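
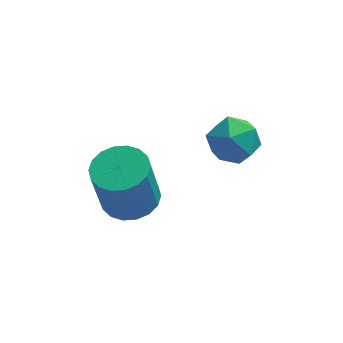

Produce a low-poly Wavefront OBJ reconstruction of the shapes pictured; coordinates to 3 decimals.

v 1.418 2.62 -2.349
v 2.013 2.468 -2.969
v 1.827 1.452 -1.671
v 2.422 1.3 -2.291
v 2.521 1.976 -1.747
v 2.268 2.698 -2.167
v 1.572 1.222 -2.473
v 1.319 1.944 -2.893
v 2.108 1.604 -3.046
v 2.695 2.07 -2.597
v 1.145 1.85 -2.043
v 1.732 2.316 -1.594
v -0.83 0.412 -3.58
v -0.267 -0.224 -3.593
v -0.526 -0.488 -1.893
v -1.09 0.148 -1.88
v -0.052 0.077 -3.513
v -0.312 -0.187 -1.813
v 0.009 0.444 -3.447
v -0.251 0.18 -1.747
v -0.097 0.805 -3.407
v -0.356 0.541 -1.707
v -0.348 1.089 -3.401
v -0.607 0.824 -1.701
v -0.694 1.238 -3.431
v -0.954 0.974 -1.731
v -1.067 1.223 -3.49
v -1.327 0.959 -1.79
v -1.394 1.048 -3.567
v -1.653 0.784 -1.867
v -1.608 0.747 -3.647
v -1.868 0.483 -1.947
v -1.669 0.38 -3.713
v -1.929 0.116 -2.013
v -1.564 0.019 -3.753
v -1.823 -0.245 -2.053
v -1.313 -0.264 -3.759
v -1.572 -0.529 -2.059
v -0.966 -0.414 -3.729
v -1.226 -0.678 -2.029
v -0.593 -0.399 -3.67
v -0.853 -0.663 -1.97
f 1 12 6
f 1 6 2
f 1 2 8
f 1 8 11
f 1 11 12
f 2 6 10
f 6 12 5
f 12 11 3
f 11 8 7
f 8 2 9
f 4 10 5
f 4 5 3
f 4 3 7
f 4 7 9
f 4 9 10
f 5 10 6
f 3 5 12
f 7 3 11
f 9 7 8
f 10 9 2
f 14 13 17
f 14 17 15
f 15 17 18
f 15 18 16
f 17 13 19
f 17 19 18
f 18 19 20
f 18 20 16
f 19 13 21
f 19 21 20
f 20 21 22
f 20 22 16
f 21 13 23
f 21 23 22
f 22 23 24
f 22 24 16
f 23 13 25
f 23 25 24
f 24 25 26
f 24 26 16
f 25 13 27
f 25 27 26
f 26 27 28
f 26 28 16
f 27 13 29
f 27 29 28
f 28 29 30
f 28 30 16
f 29 13 31
f 29 31 30
f 30 31 32
f 30 32 16
f 31 13 33
f 31 33 32
f 32 33 34
f 32 34 16
f 33 13 35
f 33 35 34
f 34 35 36
f 34 36 16
f 35 13 37
f 35 37 36
f 36 37 38
f 36 38 16
f 37 13 39
f 37 39 38
f 38 39 40
f 38 40 16
f 39 13 41
f 39 41 40
f 40 41 42
f 40 42 16
f 41 13 14
f 41 14 42
f 42 14 15
f 42 15 16



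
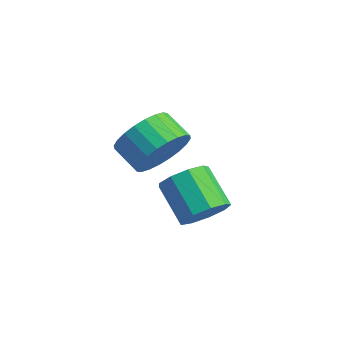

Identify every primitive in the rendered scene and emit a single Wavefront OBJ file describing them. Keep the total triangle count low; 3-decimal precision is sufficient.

v 1.276 3.189 0.716
v 1.717 2.978 1.518
v 0.825 2.9 1.987
v 0.384 3.111 1.184
v 1.697 3.344 1.542
v 0.806 3.266 2.01
v 1.613 3.686 1.439
v 0.722 3.608 1.908
v 1.478 3.952 1.226
v 0.586 3.874 1.695
v 1.312 4.102 0.936
v 0.42 4.024 1.405
v 1.14 4.113 0.612
v 0.249 4.035 1.08
v 0.989 3.984 0.303
v 0.098 3.906 0.772
v 0.882 3.733 0.058
v -0.009 3.655 0.527
v 0.835 3.4 -0.087
v -0.057 3.322 0.382
v 0.854 3.034 -0.11
v -0.037 2.956 0.358
v 0.938 2.692 -0.008
v 0.047 2.614 0.461
v 1.074 2.426 0.205
v 0.182 2.348 0.674
v 1.24 2.276 0.495
v 0.348 2.198 0.964
v 1.411 2.265 0.82
v 0.52 2.187 1.288
v 1.562 2.394 1.128
v 0.671 2.316 1.597
v 1.669 2.645 1.373
v 0.778 2.567 1.842
v 3.996 2.4 0.213
v 4.412 2.229 0.801
v 3.319 2.37 1.615
v 2.904 2.54 1.027
v 4.419 2.729 0.723
v 3.326 2.87 1.537
v 4.228 3.075 0.407
v 3.135 3.216 1.221
v 3.929 3.105 -0
v 2.836 3.246 0.814
v 3.661 2.805 -0.308
v 2.568 2.945 0.507
v 3.55 2.315 -0.371
v 2.457 2.456 0.443
v 3.648 1.865 -0.162
v 2.556 2.005 0.652
v 3.909 1.665 0.223
v 2.817 1.806 1.037
v 4.211 1.809 0.603
v 3.118 1.95 1.417
f 2 1 5
f 2 5 3
f 3 5 6
f 3 6 4
f 5 1 7
f 5 7 6
f 6 7 8
f 6 8 4
f 7 1 9
f 7 9 8
f 8 9 10
f 8 10 4
f 9 1 11
f 9 11 10
f 10 11 12
f 10 12 4
f 11 1 13
f 11 13 12
f 12 13 14
f 12 14 4
f 13 1 15
f 13 15 14
f 14 15 16
f 14 16 4
f 15 1 17
f 15 17 16
f 16 17 18
f 16 18 4
f 17 1 19
f 17 19 18
f 18 19 20
f 18 20 4
f 19 1 21
f 19 21 20
f 20 21 22
f 20 22 4
f 21 1 23
f 21 23 22
f 22 23 24
f 22 24 4
f 23 1 25
f 23 25 24
f 24 25 26
f 24 26 4
f 25 1 27
f 25 27 26
f 26 27 28
f 26 28 4
f 27 1 29
f 27 29 28
f 28 29 30
f 28 30 4
f 29 1 31
f 29 31 30
f 30 31 32
f 30 32 4
f 31 1 33
f 31 33 32
f 32 33 34
f 32 34 4
f 33 1 2
f 33 2 34
f 34 2 3
f 34 3 4
f 36 35 39
f 36 39 37
f 37 39 40
f 37 40 38
f 39 35 41
f 39 41 40
f 40 41 42
f 40 42 38
f 41 35 43
f 41 43 42
f 42 43 44
f 42 44 38
f 43 35 45
f 43 45 44
f 44 45 46
f 44 46 38
f 45 35 47
f 45 47 46
f 46 47 48
f 46 48 38
f 47 35 49
f 47 49 48
f 48 49 50
f 48 50 38
f 49 35 51
f 49 51 50
f 50 51 52
f 50 52 38
f 51 35 53
f 51 53 52
f 52 53 54
f 52 54 38
f 53 35 36
f 53 36 54
f 54 36 37
f 54 37 38



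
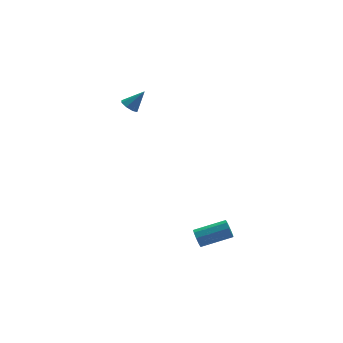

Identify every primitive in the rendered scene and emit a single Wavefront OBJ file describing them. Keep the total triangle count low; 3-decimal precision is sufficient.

v 1.59 3.426 1.768
v 1.985 3.453 1.416
v 2.39 3.494 2.672
v 1.841 3.819 1.516
v 1.549 3.954 1.763
v 1.282 3.78 2.013
v 1.194 3.398 2.119
v 1.339 3.033 2.019
v 1.63 2.897 1.772
v 1.898 3.071 1.522
v 3.149 -3.521 -3.226
v 3.313 -3.304 -3.669
v 4.876 -3.442 -3.157
v 4.711 -3.659 -2.714
v 3.255 -3.052 -3.425
v 4.818 -3.191 -2.913
v 3.148 -3.02 -3.087
v 4.71 -3.158 -2.575
v 3.04 -3.222 -2.815
v 4.603 -3.36 -2.303
v 2.984 -3.564 -2.735
v 4.546 -3.702 -2.223
v 3.005 -3.886 -2.885
v 4.567 -4.024 -2.373
v 3.093 -4.037 -3.194
v 4.655 -4.175 -2.682
v 3.207 -3.947 -3.519
v 4.769 -4.085 -3.007
v 3.294 -3.657 -3.706
v 4.857 -3.796 -3.194
f 2 1 4
f 2 4 3
f 4 1 5
f 4 5 3
f 5 1 6
f 5 6 3
f 6 1 7
f 6 7 3
f 7 1 8
f 7 8 3
f 8 1 9
f 8 9 3
f 9 1 10
f 9 10 3
f 10 1 2
f 10 2 3
f 12 11 15
f 12 15 13
f 13 15 16
f 13 16 14
f 15 11 17
f 15 17 16
f 16 17 18
f 16 18 14
f 17 11 19
f 17 19 18
f 18 19 20
f 18 20 14
f 19 11 21
f 19 21 20
f 20 21 22
f 20 22 14
f 21 11 23
f 21 23 22
f 22 23 24
f 22 24 14
f 23 11 25
f 23 25 24
f 24 25 26
f 24 26 14
f 25 11 27
f 25 27 26
f 26 27 28
f 26 28 14
f 27 11 29
f 27 29 28
f 28 29 30
f 28 30 14
f 29 11 12
f 29 12 30
f 30 12 13
f 30 13 14



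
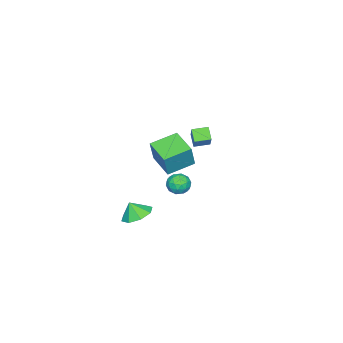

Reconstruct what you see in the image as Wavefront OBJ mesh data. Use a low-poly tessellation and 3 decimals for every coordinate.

v 0.467 0.363 -2.162
v 0.742 0.64 -1.501
v 1.318 -0.54 -2.139
v 1.593 -0.263 -1.478
v 0.9 -0.592 -1.498
v 0.373 -0.034 -1.512
v 1.687 0.134 -2.128
v 1.16 0.692 -2.142
v 1.496 0.498 -1.48
v 1.009 0.049 -1.09
v 1.051 0.051 -2.55
v 0.564 -0.398 -2.16
v 0.529 0.581 -1.834
v 1.531 -0.481 -1.806
v 1.123 -0.674 -1.818
v 1.285 -0.512 -1.429
v 0.313 0.185 -1.84
v 0.475 0.348 -1.452
v 0.568 -0.376 -1.449
v 1.585 -0.248 -2.188
v 1.747 -0.085 -1.8
v 0.775 0.612 -2.211
v 0.937 0.774 -1.822
v 1.492 0.476 -2.191
v 1.134 0.66 -1.433
v 1.635 0.129 -1.419
v 1.69 0.362 -1.801
v 1.38 0.691 -1.81
v 0.848 0.396 -1.204
v 1.349 -0.135 -1.19
v 0.941 -0.328 -1.202
v 0.632 0.001 -1.21
v 1.292 0.313 -1.191
v 0.711 0.235 -2.45
v 1.212 -0.296 -2.436
v 1.428 0.099 -2.43
v 1.119 0.428 -2.438
v 0.425 -0.029 -2.221
v 0.926 -0.56 -2.207
v 0.68 -0.591 -1.83
v 0.37 -0.262 -1.839
v 0.768 -0.213 -2.449
v 2.439 -1.855 -4.203
v 3.145 -2.452 -4.582
v 2.561 -2.285 -3.297
v 3.432 -1.797 -4.309
v 3.136 -1.176 -3.974
v 2.432 -0.952 -3.773
v 1.732 -1.257 -3.823
v 1.446 -1.913 -4.096
v 1.742 -2.534 -4.432
v 2.445 -2.758 -4.633
v -0.341 -0.615 0.236
v 0.178 -0.549 1.758
v 0.545 0.825 -0.13
v 1.065 0.891 1.392
v 1.035 -1.571 -0.192
v 1.555 -1.505 1.33
v 1.922 -0.131 -0.558
v 2.441 -0.065 0.964
v 2.487 1.824 2.711
v 2.065 1.404 3.318
v 1.925 2.545 2.819
v 1.504 2.125 3.426
v 3.616 2.515 3.974
v 3.195 2.095 4.581
v 3.055 3.236 4.082
v 2.633 2.816 4.689
f 1 38 17
f 38 12 41
f 17 41 6
f 38 41 17
f 1 17 13
f 17 6 18
f 13 18 2
f 17 18 13
f 1 13 22
f 13 2 23
f 22 23 8
f 13 23 22
f 1 22 34
f 22 8 37
f 34 37 11
f 22 37 34
f 1 34 38
f 34 11 42
f 38 42 12
f 34 42 38
f 2 18 29
f 18 6 32
f 29 32 10
f 18 32 29
f 6 41 19
f 41 12 40
f 19 40 5
f 41 40 19
f 12 42 39
f 42 11 35
f 39 35 3
f 42 35 39
f 11 37 36
f 37 8 24
f 36 24 7
f 37 24 36
f 8 23 28
f 23 2 25
f 28 25 9
f 23 25 28
f 4 30 16
f 30 10 31
f 16 31 5
f 30 31 16
f 4 16 14
f 16 5 15
f 14 15 3
f 16 15 14
f 4 14 21
f 14 3 20
f 21 20 7
f 14 20 21
f 4 21 26
f 21 7 27
f 26 27 9
f 21 27 26
f 4 26 30
f 26 9 33
f 30 33 10
f 26 33 30
f 5 31 19
f 31 10 32
f 19 32 6
f 31 32 19
f 3 15 39
f 15 5 40
f 39 40 12
f 15 40 39
f 7 20 36
f 20 3 35
f 36 35 11
f 20 35 36
f 9 27 28
f 27 7 24
f 28 24 8
f 27 24 28
f 10 33 29
f 33 9 25
f 29 25 2
f 33 25 29
f 44 43 46
f 44 46 45
f 46 43 47
f 46 47 45
f 47 43 48
f 47 48 45
f 48 43 49
f 48 49 45
f 49 43 50
f 49 50 45
f 50 43 51
f 50 51 45
f 51 43 52
f 51 52 45
f 52 43 44
f 52 44 45
f 54 56 53
f 57 54 53
f 53 56 55
f 55 57 53
f 54 60 56
f 58 54 57
f 58 60 54
f 56 60 55
f 59 57 55
f 55 60 59
f 59 58 57
f 60 58 59
f 62 64 61
f 65 62 61
f 61 64 63
f 63 65 61
f 62 68 64
f 66 62 65
f 66 68 62
f 64 68 63
f 67 65 63
f 63 68 67
f 67 66 65
f 68 66 67



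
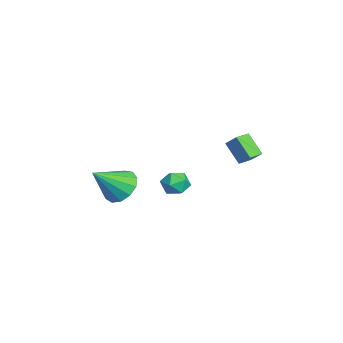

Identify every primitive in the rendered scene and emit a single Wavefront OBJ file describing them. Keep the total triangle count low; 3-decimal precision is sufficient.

v 0.814 -2.236 -1.558
v 1.538 -1.496 -1.186
v 1.526 -3.644 -0.142
v 1.022 -1.42 -0.852
v 0.44 -1.603 -0.741
v -0.023 -1.987 -0.89
v -0.22 -2.45 -1.251
v -0.089 -2.846 -1.71
v 0.329 -3.048 -2.121
v 0.901 -2.992 -2.353
v 1.445 -2.697 -2.333
v 1.789 -2.255 -2.067
v 1.824 -1.807 -1.639
v 1.281 1.234 -1.33
v 1.731 0.909 -0.712
v 0.809 0.011 -1.628
v 1.259 -0.314 -1.01
v 0.611 0.177 -0.839
v 0.903 0.932 -0.654
v 1.637 -0.012 -1.686
v 1.929 0.743 -1.501
v 1.951 0.139 -0.932
v 1.317 0.256 -0.408
v 1.223 0.664 -1.932
v 0.589 0.781 -1.408
v 1.569 2.885 1.712
v 2.094 3.372 2.395
v 1.022 3.535 1.669
v 1.547 4.021 2.353
v 2.353 3.479 0.687
v 2.878 3.965 1.371
v 1.806 4.128 0.645
v 2.331 4.615 1.328
f 2 1 4
f 2 4 3
f 4 1 5
f 4 5 3
f 5 1 6
f 5 6 3
f 6 1 7
f 6 7 3
f 7 1 8
f 7 8 3
f 8 1 9
f 8 9 3
f 9 1 10
f 9 10 3
f 10 1 11
f 10 11 3
f 11 1 12
f 11 12 3
f 12 1 13
f 12 13 3
f 13 1 2
f 13 2 3
f 14 25 19
f 14 19 15
f 14 15 21
f 14 21 24
f 14 24 25
f 15 19 23
f 19 25 18
f 25 24 16
f 24 21 20
f 21 15 22
f 17 23 18
f 17 18 16
f 17 16 20
f 17 20 22
f 17 22 23
f 18 23 19
f 16 18 25
f 20 16 24
f 22 20 21
f 23 22 15
f 27 29 26
f 30 27 26
f 26 29 28
f 28 30 26
f 27 33 29
f 31 27 30
f 31 33 27
f 29 33 28
f 32 30 28
f 28 33 32
f 32 31 30
f 33 31 32



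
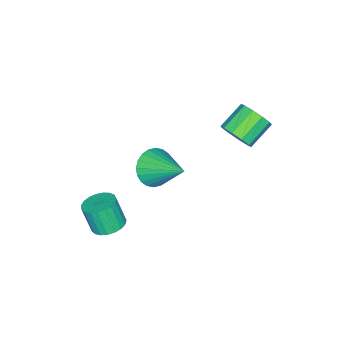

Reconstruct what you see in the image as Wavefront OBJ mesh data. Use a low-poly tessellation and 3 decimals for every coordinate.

v 2.092 -0.297 1.925
v 2.934 -0.139 1.409
v 2.448 1.497 3.055
v 2.673 0.051 1.189
v 2.324 0.188 1.082
v 1.94 0.252 1.103
v 1.578 0.232 1.248
v 1.295 0.131 1.497
v 1.133 -0.035 1.811
v 1.117 -0.24 2.143
v 1.25 -0.454 2.441
v 1.51 -0.645 2.66
v 1.859 -0.782 2.768
v 2.243 -0.845 2.747
v 2.605 -0.825 2.601
v 2.888 -0.725 2.352
v 3.05 -0.559 2.038
v 3.066 -0.353 1.707
v 3.587 -1.767 -1.992
v 4.235 -2.236 -2.173
v 4.24 -2.763 -0.79
v 3.593 -2.293 -0.608
v 4.383 -1.95 -2.064
v 4.389 -2.476 -0.681
v 4.395 -1.631 -1.943
v 4.4 -2.158 -0.56
v 4.266 -1.336 -1.83
v 4.272 -1.863 -0.447
v 4.021 -1.115 -1.745
v 4.026 -1.642 -0.362
v 3.7 -1.007 -1.703
v 3.705 -1.534 -0.32
v 3.36 -1.031 -1.71
v 3.365 -1.557 -0.327
v 3.059 -1.181 -1.767
v 3.064 -1.708 -0.384
v 2.85 -1.433 -1.862
v 2.855 -1.96 -0.479
v 2.768 -1.742 -1.979
v 2.773 -2.269 -0.596
v 2.828 -2.056 -2.099
v 2.833 -2.583 -0.716
v 3.019 -2.32 -2.2
v 3.024 -2.846 -0.817
v 3.308 -2.488 -2.265
v 3.314 -3.014 -0.882
v 3.646 -2.531 -2.283
v 3.651 -3.058 -0.9
v 3.974 -2.442 -2.25
v 3.979 -2.969 -0.867
v -1.337 1.702 2.406
v -1.014 1.278 3.081
v -2.26 1.554 3.85
v -2.583 1.978 3.174
v -0.874 1.789 3.125
v -2.12 2.065 3.894
v -0.91 2.266 2.894
v -2.156 2.543 3.663
v -1.11 2.528 2.477
v -2.356 2.804 3.246
v -1.396 2.474 2.032
v -2.642 2.751 2.801
v -1.66 2.126 1.73
v -2.906 2.402 2.499
v -1.8 1.615 1.686
v -3.046 1.891 2.455
v -1.764 1.137 1.917
v -3.01 1.414 2.686
v -1.564 0.876 2.334
v -2.81 1.152 3.103
v -1.278 0.929 2.779
v -2.524 1.206 3.548
f 2 1 4
f 2 4 3
f 4 1 5
f 4 5 3
f 5 1 6
f 5 6 3
f 6 1 7
f 6 7 3
f 7 1 8
f 7 8 3
f 8 1 9
f 8 9 3
f 9 1 10
f 9 10 3
f 10 1 11
f 10 11 3
f 11 1 12
f 11 12 3
f 12 1 13
f 12 13 3
f 13 1 14
f 13 14 3
f 14 1 15
f 14 15 3
f 15 1 16
f 15 16 3
f 16 1 17
f 16 17 3
f 17 1 18
f 17 18 3
f 18 1 2
f 18 2 3
f 20 19 23
f 20 23 21
f 21 23 24
f 21 24 22
f 23 19 25
f 23 25 24
f 24 25 26
f 24 26 22
f 25 19 27
f 25 27 26
f 26 27 28
f 26 28 22
f 27 19 29
f 27 29 28
f 28 29 30
f 28 30 22
f 29 19 31
f 29 31 30
f 30 31 32
f 30 32 22
f 31 19 33
f 31 33 32
f 32 33 34
f 32 34 22
f 33 19 35
f 33 35 34
f 34 35 36
f 34 36 22
f 35 19 37
f 35 37 36
f 36 37 38
f 36 38 22
f 37 19 39
f 37 39 38
f 38 39 40
f 38 40 22
f 39 19 41
f 39 41 40
f 40 41 42
f 40 42 22
f 41 19 43
f 41 43 42
f 42 43 44
f 42 44 22
f 43 19 45
f 43 45 44
f 44 45 46
f 44 46 22
f 45 19 47
f 45 47 46
f 46 47 48
f 46 48 22
f 47 19 49
f 47 49 48
f 48 49 50
f 48 50 22
f 49 19 20
f 49 20 50
f 50 20 21
f 50 21 22
f 52 51 55
f 52 55 53
f 53 55 56
f 53 56 54
f 55 51 57
f 55 57 56
f 56 57 58
f 56 58 54
f 57 51 59
f 57 59 58
f 58 59 60
f 58 60 54
f 59 51 61
f 59 61 60
f 60 61 62
f 60 62 54
f 61 51 63
f 61 63 62
f 62 63 64
f 62 64 54
f 63 51 65
f 63 65 64
f 64 65 66
f 64 66 54
f 65 51 67
f 65 67 66
f 66 67 68
f 66 68 54
f 67 51 69
f 67 69 68
f 68 69 70
f 68 70 54
f 69 51 71
f 69 71 70
f 70 71 72
f 70 72 54
f 71 51 52
f 71 52 72
f 72 52 53
f 72 53 54



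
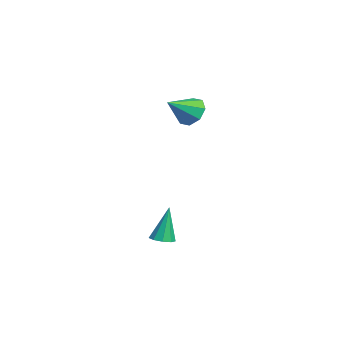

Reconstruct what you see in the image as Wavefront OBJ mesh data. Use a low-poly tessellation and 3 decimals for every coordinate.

v 3.983 0.176 -2.587
v 4.615 0.08 -2.467
v 3.677 0.584 -0.653
v 4.542 0.507 -2.568
v 4.208 0.779 -2.679
v 3.769 0.768 -2.746
v 3.43 0.481 -2.739
v 3.35 0.05 -2.661
v 3.566 -0.321 -2.548
v 3.978 -0.46 -2.453
v 4.392 -0.302 -2.421
v -2.671 2.927 3.291
v -2 3.507 3.684
v -2.049 1.573 4.229
v -2.629 3.492 4.079
v -3.282 3.145 4.012
v -3.577 2.671 3.523
v -3.342 2.347 2.898
v -2.713 2.362 2.504
v -2.06 2.708 2.57
v -1.764 3.183 3.059
f 2 1 4
f 2 4 3
f 4 1 5
f 4 5 3
f 5 1 6
f 5 6 3
f 6 1 7
f 6 7 3
f 7 1 8
f 7 8 3
f 8 1 9
f 8 9 3
f 9 1 10
f 9 10 3
f 10 1 11
f 10 11 3
f 11 1 2
f 11 2 3
f 13 12 15
f 13 15 14
f 15 12 16
f 15 16 14
f 16 12 17
f 16 17 14
f 17 12 18
f 17 18 14
f 18 12 19
f 18 19 14
f 19 12 20
f 19 20 14
f 20 12 21
f 20 21 14
f 21 12 13
f 21 13 14



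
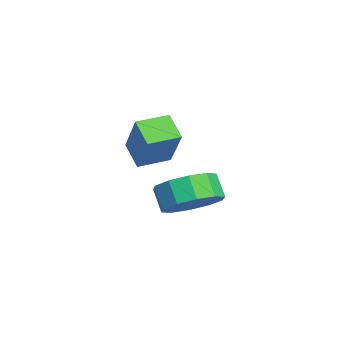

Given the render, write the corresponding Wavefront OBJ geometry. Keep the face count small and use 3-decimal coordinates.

v -0.327 -2.669 -0.558
v 0.232 -1.974 0.069
v -0.333 -2.236 0.864
v -0.893 -2.931 0.238
v -0.292 -1.642 -0.194
v -0.857 -1.904 0.601
v -0.829 -1.702 -0.596
v -1.394 -1.964 0.199
v -1.175 -2.132 -0.983
v -1.74 -2.393 -0.188
v -1.197 -2.767 -1.208
v -1.762 -3.028 -0.412
v -0.887 -3.364 -1.184
v -1.452 -3.626 -0.389
v -0.363 -3.696 -0.921
v -0.928 -3.958 -0.126
v 0.174 -3.636 -0.519
v -0.391 -3.898 0.276
v 0.52 -3.207 -0.132
v -0.045 -3.468 0.663
v 0.542 -2.572 0.092
v -0.023 -2.833 0.888
v 1.332 -4.461 1.888
v 0.61 -4.83 2.538
v 0.898 -3.413 1.999
v 0.175 -3.782 2.65
v 2.485 -4.138 3.35
v 1.762 -4.507 4.001
v 2.05 -3.09 3.462
v 1.328 -3.459 4.112
f 2 1 5
f 2 5 3
f 3 5 6
f 3 6 4
f 5 1 7
f 5 7 6
f 6 7 8
f 6 8 4
f 7 1 9
f 7 9 8
f 8 9 10
f 8 10 4
f 9 1 11
f 9 11 10
f 10 11 12
f 10 12 4
f 11 1 13
f 11 13 12
f 12 13 14
f 12 14 4
f 13 1 15
f 13 15 14
f 14 15 16
f 14 16 4
f 15 1 17
f 15 17 16
f 16 17 18
f 16 18 4
f 17 1 19
f 17 19 18
f 18 19 20
f 18 20 4
f 19 1 21
f 19 21 20
f 20 21 22
f 20 22 4
f 21 1 2
f 21 2 22
f 22 2 3
f 22 3 4
f 24 26 23
f 27 24 23
f 23 26 25
f 25 27 23
f 24 30 26
f 28 24 27
f 28 30 24
f 26 30 25
f 29 27 25
f 25 30 29
f 29 28 27
f 30 28 29



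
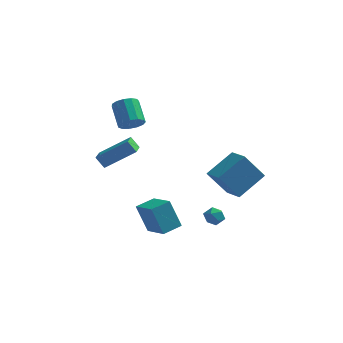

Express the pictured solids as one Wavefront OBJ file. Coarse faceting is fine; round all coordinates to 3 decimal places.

v 3.605 0.731 -1.06
v 2.505 0.221 0.618
v 2.648 1.806 -1.36
v 1.548 1.296 0.318
v 4.792 2.124 0.142
v 3.692 1.614 1.82
v 3.835 3.199 -0.158
v 2.735 2.689 1.52
v -3.685 -1.653 1.613
v -4.215 -1.569 2.324
v -3.88 -0.27 1.305
v -4.41 -0.187 2.015
v -1.95 -1.133 2.845
v -2.48 -1.05 3.555
v -2.145 0.249 2.536
v -2.675 0.333 3.247
v 0.393 -4.154 -1.842
v -0.316 -4.05 -0.05
v -0.815 -2.997 -2.388
v -1.524 -2.892 -0.595
v 1.184 -3.208 -1.585
v 0.475 -3.103 0.208
v -0.024 -2.05 -2.13
v -0.733 -1.946 -0.338
v 2.214 -0.789 -1.62
v 2.877 -0.762 -1.458
v 2.323 -1.858 -1.882
v 2.986 -1.831 -1.72
v 2.512 -1.78 -1.23
v 2.445 -1.12 -1.068
v 2.755 -1.5 -2.272
v 2.688 -0.84 -2.11
v 3.212 -1.201 -1.861
v 3.062 -1.374 -1.217
v 2.138 -1.246 -2.123
v 1.988 -1.419 -1.479
v -3.288 2.771 3.096
v -2.82 2.446 3.7
v -3.524 3.564 4.847
v -3.992 3.889 4.244
v -2.571 2.795 3.513
v -3.274 3.913 4.661
v -2.549 3.136 3.194
v -3.253 4.254 4.341
v -2.762 3.361 2.843
v -3.466 4.479 3.991
v -3.142 3.399 2.574
v -3.846 4.517 3.721
v -3.569 3.238 2.47
v -4.272 4.356 3.617
v -3.906 2.928 2.565
v -4.609 4.046 3.712
v -4.047 2.568 2.828
v -4.751 3.687 3.976
v -3.948 2.273 3.177
v -4.651 3.391 4.325
v -3.639 2.136 3.5
v -4.342 3.254 4.648
v -3.218 2.2 3.695
v -3.922 3.318 4.843
f 2 4 1
f 5 2 1
f 1 4 3
f 3 5 1
f 2 8 4
f 6 2 5
f 6 8 2
f 4 8 3
f 7 5 3
f 3 8 7
f 7 6 5
f 8 6 7
f 10 12 9
f 13 10 9
f 9 12 11
f 11 13 9
f 10 16 12
f 14 10 13
f 14 16 10
f 12 16 11
f 15 13 11
f 11 16 15
f 15 14 13
f 16 14 15
f 18 20 17
f 21 18 17
f 17 20 19
f 19 21 17
f 18 24 20
f 22 18 21
f 22 24 18
f 20 24 19
f 23 21 19
f 19 24 23
f 23 22 21
f 24 22 23
f 25 36 30
f 25 30 26
f 25 26 32
f 25 32 35
f 25 35 36
f 26 30 34
f 30 36 29
f 36 35 27
f 35 32 31
f 32 26 33
f 28 34 29
f 28 29 27
f 28 27 31
f 28 31 33
f 28 33 34
f 29 34 30
f 27 29 36
f 31 27 35
f 33 31 32
f 34 33 26
f 38 37 41
f 38 41 39
f 39 41 42
f 39 42 40
f 41 37 43
f 41 43 42
f 42 43 44
f 42 44 40
f 43 37 45
f 43 45 44
f 44 45 46
f 44 46 40
f 45 37 47
f 45 47 46
f 46 47 48
f 46 48 40
f 47 37 49
f 47 49 48
f 48 49 50
f 48 50 40
f 49 37 51
f 49 51 50
f 50 51 52
f 50 52 40
f 51 37 53
f 51 53 52
f 52 53 54
f 52 54 40
f 53 37 55
f 53 55 54
f 54 55 56
f 54 56 40
f 55 37 57
f 55 57 56
f 56 57 58
f 56 58 40
f 57 37 59
f 57 59 58
f 58 59 60
f 58 60 40
f 59 37 38
f 59 38 60
f 60 38 39
f 60 39 40



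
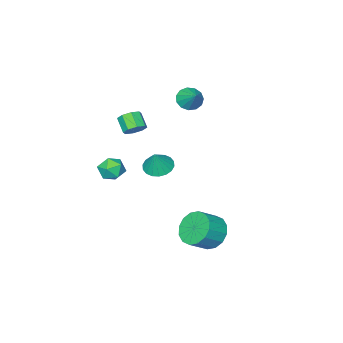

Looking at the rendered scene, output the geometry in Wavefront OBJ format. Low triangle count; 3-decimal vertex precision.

v -1.06 -2.442 1.393
v -0.752 -2.897 0.993
v -0.991 -3.652 1.666
v -1.3 -3.198 2.067
v -0.428 -2.687 1.343
v -0.667 -3.443 2.016
v -0.475 -2.334 1.722
v -0.714 -3.09 2.396
v -0.865 -2.045 1.909
v -1.104 -2.8 2.582
v -1.369 -1.988 1.794
v -1.608 -2.743 2.467
v -1.693 -2.197 1.444
v -1.932 -2.953 2.117
v -1.646 -2.55 1.064
v -1.885 -3.306 1.738
v -1.256 -2.84 0.878
v -1.495 -3.595 1.551
v -0.506 0.04 0.036
v -0.017 0.652 -0.295
v -0.014 0.28 1.204
v -0.333 0.838 -0.201
v -0.683 0.866 -0.059
v -0.997 0.731 0.101
v -1.215 0.458 0.248
v -1.292 0.103 0.354
v -1.213 -0.264 0.396
v -0.994 -0.572 0.367
v -0.679 -0.758 0.272
v -0.329 -0.786 0.131
v -0.014 -0.65 -0.029
v 0.203 -0.378 -0.177
v 0.28 -0.023 -0.282
v 0.201 0.345 -0.324
v -3.817 -1.176 3.265
v -3.425 -0.846 2.69
v -3.403 -0.224 4.095
v -3.821 -0.669 2.685
v -4.216 -0.654 2.864
v -4.484 -0.804 3.17
v -4.541 -1.073 3.506
v -4.367 -1.374 3.766
v -4.019 -1.613 3.866
v -3.606 -1.713 3.775
v -3.261 -1.643 3.522
v -3.092 -1.424 3.188
v -3.153 -1.127 2.877
v -1.219 3.383 -3.813
v -0.584 3.74 -4.624
v 0.514 3.574 -3.838
v -0.121 3.217 -3.027
v -0.722 4.203 -4.332
v 0.375 4.036 -3.546
v -0.994 4.446 -3.902
v 0.104 4.28 -3.116
v -1.326 4.405 -3.447
v -0.228 4.238 -2.661
v -1.629 4.089 -3.091
v -0.531 3.923 -2.305
v -1.822 3.585 -2.928
v -0.725 3.418 -2.142
v -1.854 3.026 -3.002
v -0.756 2.86 -2.216
v -1.715 2.564 -3.294
v -0.618 2.397 -2.508
v -1.444 2.32 -3.724
v -0.346 2.154 -2.938
v -1.112 2.362 -4.179
v -0.014 2.195 -3.393
v -0.809 2.677 -4.535
v 0.289 2.511 -3.749
v -0.615 3.182 -4.698
v 0.482 3.015 -3.912
v 1.22 -1.191 -0.715
v 1.697 -1.839 -0.923
v 0.363 -2.021 -0.097
v 0.84 -2.669 -0.305
v 1.11 -2.116 0.254
v 1.64 -1.603 -0.128
v 0.42 -2.257 -0.892
v 0.95 -1.744 -1.274
v 1.203 -2.497 -1.032
v 1.629 -2.411 -0.324
v 0.431 -1.449 -0.696
v 0.857 -1.363 0.012
f 2 1 5
f 2 5 3
f 3 5 6
f 3 6 4
f 5 1 7
f 5 7 6
f 6 7 8
f 6 8 4
f 7 1 9
f 7 9 8
f 8 9 10
f 8 10 4
f 9 1 11
f 9 11 10
f 10 11 12
f 10 12 4
f 11 1 13
f 11 13 12
f 12 13 14
f 12 14 4
f 13 1 15
f 13 15 14
f 14 15 16
f 14 16 4
f 15 1 17
f 15 17 16
f 16 17 18
f 16 18 4
f 17 1 2
f 17 2 18
f 18 2 3
f 18 3 4
f 20 19 22
f 20 22 21
f 22 19 23
f 22 23 21
f 23 19 24
f 23 24 21
f 24 19 25
f 24 25 21
f 25 19 26
f 25 26 21
f 26 19 27
f 26 27 21
f 27 19 28
f 27 28 21
f 28 19 29
f 28 29 21
f 29 19 30
f 29 30 21
f 30 19 31
f 30 31 21
f 31 19 32
f 31 32 21
f 32 19 33
f 32 33 21
f 33 19 34
f 33 34 21
f 34 19 20
f 34 20 21
f 36 35 38
f 36 38 37
f 38 35 39
f 38 39 37
f 39 35 40
f 39 40 37
f 40 35 41
f 40 41 37
f 41 35 42
f 41 42 37
f 42 35 43
f 42 43 37
f 43 35 44
f 43 44 37
f 44 35 45
f 44 45 37
f 45 35 46
f 45 46 37
f 46 35 47
f 46 47 37
f 47 35 36
f 47 36 37
f 49 48 52
f 49 52 50
f 50 52 53
f 50 53 51
f 52 48 54
f 52 54 53
f 53 54 55
f 53 55 51
f 54 48 56
f 54 56 55
f 55 56 57
f 55 57 51
f 56 48 58
f 56 58 57
f 57 58 59
f 57 59 51
f 58 48 60
f 58 60 59
f 59 60 61
f 59 61 51
f 60 48 62
f 60 62 61
f 61 62 63
f 61 63 51
f 62 48 64
f 62 64 63
f 63 64 65
f 63 65 51
f 64 48 66
f 64 66 65
f 65 66 67
f 65 67 51
f 66 48 68
f 66 68 67
f 67 68 69
f 67 69 51
f 68 48 70
f 68 70 69
f 69 70 71
f 69 71 51
f 70 48 72
f 70 72 71
f 71 72 73
f 71 73 51
f 72 48 49
f 72 49 73
f 73 49 50
f 73 50 51
f 74 85 79
f 74 79 75
f 74 75 81
f 74 81 84
f 74 84 85
f 75 79 83
f 79 85 78
f 85 84 76
f 84 81 80
f 81 75 82
f 77 83 78
f 77 78 76
f 77 76 80
f 77 80 82
f 77 82 83
f 78 83 79
f 76 78 85
f 80 76 84
f 82 80 81
f 83 82 75



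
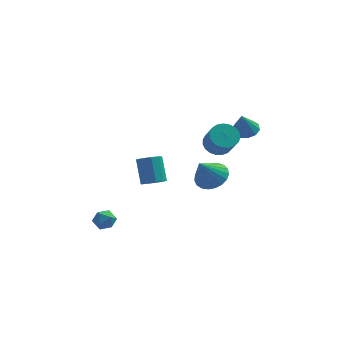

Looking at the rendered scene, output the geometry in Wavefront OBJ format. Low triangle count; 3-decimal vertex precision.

v -3.353 0.394 -3.12
v -2.923 0.175 -3.649
v -4.257 -0.095 -3.651
v -3.827 -0.314 -4.18
v -3.77 -0.604 -3.529
v -3.212 -0.302 -3.2
v -3.968 0.382 -4.1
v -3.41 0.684 -3.771
v -3.304 0.167 -4.254
v -3.182 -0.442 -3.901
v -3.998 0.522 -3.399
v -3.876 -0.087 -3.046
v 2.473 0.085 2.484
v 3.021 0.645 2.758
v 3.375 -0.265 3.91
v 2.827 -0.825 3.636
v 2.733 0.74 2.922
v 3.087 -0.169 4.074
v 2.4 0.723 3.01
v 2.754 -0.187 4.162
v 2.079 0.595 3.008
v 2.433 -0.315 4.16
v 1.827 0.378 2.915
v 2.181 -0.531 4.066
v 1.686 0.111 2.747
v 2.04 -0.798 3.899
v 1.681 -0.16 2.534
v 2.036 -1.07 3.686
v 1.814 -0.389 2.312
v 2.168 -1.299 3.464
v 2.06 -0.536 2.12
v 2.414 -1.446 3.272
v 2.377 -0.576 1.991
v 2.732 -1.486 3.143
v 2.711 -0.502 1.947
v 3.066 -1.411 3.099
v 3.004 -0.326 1.996
v 3.359 -1.235 3.148
v 3.205 -0.079 2.13
v 3.56 -0.989 3.281
v 3.28 0.197 2.324
v 3.634 -0.713 3.476
v 3.214 0.452 2.546
v 3.569 -0.457 3.698
v 2.158 -0.52 0.295
v 3.068 -0.75 0.61
v 1.502 -1.18 1.705
v 3.017 -0.372 0.764
v 2.818 -0.019 0.836
v 2.505 0.248 0.815
v 2.132 0.381 0.704
v 1.763 0.359 0.523
v 1.463 0.185 0.301
v 1.282 -0.111 0.079
v 1.254 -0.478 -0.106
v 1.381 -0.852 -0.222
v 1.643 -1.168 -0.248
v 1.994 -1.372 -0.181
v 2.373 -1.429 -0.031
v 2.715 -1.329 0.175
v 2.961 -1.089 0.402
v -0.969 1.138 -1.357
v -0.399 0.834 -1.017
v -0.68 1.799 0.317
v -1.251 2.102 -0.023
v -0.25 1.235 -1.276
v -0.532 2.199 0.059
v -0.438 1.59 -1.572
v -0.72 2.555 -0.238
v -0.875 1.734 -1.768
v -1.156 2.698 -0.434
v -1.355 1.599 -1.771
v -1.637 2.563 -0.437
v -1.655 1.248 -1.581
v -1.937 2.212 -0.247
v -1.634 0.845 -1.286
v -1.916 1.81 0.048
v -1.302 0.58 -1.024
v -1.584 1.544 0.31
v -0.814 0.576 -0.918
v -1.096 1.54 0.416
v 3.996 2.882 1.862
v 4.54 2.319 1.752
v 3.764 2.398 3.198
v 4.764 2.713 1.934
v 4.696 3.171 2.088
v 4.36 3.519 2.156
v 3.885 3.623 2.111
v 3.453 3.445 1.971
v 3.228 3.051 1.79
v 3.296 2.593 1.636
v 3.632 2.245 1.568
v 4.107 2.141 1.613
f 1 12 6
f 1 6 2
f 1 2 8
f 1 8 11
f 1 11 12
f 2 6 10
f 6 12 5
f 12 11 3
f 11 8 7
f 8 2 9
f 4 10 5
f 4 5 3
f 4 3 7
f 4 7 9
f 4 9 10
f 5 10 6
f 3 5 12
f 7 3 11
f 9 7 8
f 10 9 2
f 14 13 17
f 14 17 15
f 15 17 18
f 15 18 16
f 17 13 19
f 17 19 18
f 18 19 20
f 18 20 16
f 19 13 21
f 19 21 20
f 20 21 22
f 20 22 16
f 21 13 23
f 21 23 22
f 22 23 24
f 22 24 16
f 23 13 25
f 23 25 24
f 24 25 26
f 24 26 16
f 25 13 27
f 25 27 26
f 26 27 28
f 26 28 16
f 27 13 29
f 27 29 28
f 28 29 30
f 28 30 16
f 29 13 31
f 29 31 30
f 30 31 32
f 30 32 16
f 31 13 33
f 31 33 32
f 32 33 34
f 32 34 16
f 33 13 35
f 33 35 34
f 34 35 36
f 34 36 16
f 35 13 37
f 35 37 36
f 36 37 38
f 36 38 16
f 37 13 39
f 37 39 38
f 38 39 40
f 38 40 16
f 39 13 41
f 39 41 40
f 40 41 42
f 40 42 16
f 41 13 43
f 41 43 42
f 42 43 44
f 42 44 16
f 43 13 14
f 43 14 44
f 44 14 15
f 44 15 16
f 46 45 48
f 46 48 47
f 48 45 49
f 48 49 47
f 49 45 50
f 49 50 47
f 50 45 51
f 50 51 47
f 51 45 52
f 51 52 47
f 52 45 53
f 52 53 47
f 53 45 54
f 53 54 47
f 54 45 55
f 54 55 47
f 55 45 56
f 55 56 47
f 56 45 57
f 56 57 47
f 57 45 58
f 57 58 47
f 58 45 59
f 58 59 47
f 59 45 60
f 59 60 47
f 60 45 61
f 60 61 47
f 61 45 46
f 61 46 47
f 63 62 66
f 63 66 64
f 64 66 67
f 64 67 65
f 66 62 68
f 66 68 67
f 67 68 69
f 67 69 65
f 68 62 70
f 68 70 69
f 69 70 71
f 69 71 65
f 70 62 72
f 70 72 71
f 71 72 73
f 71 73 65
f 72 62 74
f 72 74 73
f 73 74 75
f 73 75 65
f 74 62 76
f 74 76 75
f 75 76 77
f 75 77 65
f 76 62 78
f 76 78 77
f 77 78 79
f 77 79 65
f 78 62 80
f 78 80 79
f 79 80 81
f 79 81 65
f 80 62 63
f 80 63 81
f 81 63 64
f 81 64 65
f 83 82 85
f 83 85 84
f 85 82 86
f 85 86 84
f 86 82 87
f 86 87 84
f 87 82 88
f 87 88 84
f 88 82 89
f 88 89 84
f 89 82 90
f 89 90 84
f 90 82 91
f 90 91 84
f 91 82 92
f 91 92 84
f 92 82 93
f 92 93 84
f 93 82 83
f 93 83 84



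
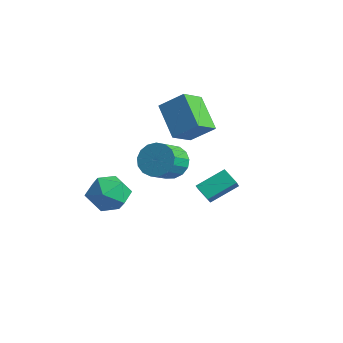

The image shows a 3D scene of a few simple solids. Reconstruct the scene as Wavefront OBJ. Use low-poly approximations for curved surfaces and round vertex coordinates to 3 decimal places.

v -2.08 -0.92 -3.954
v -1.333 -1.837 -4.07
v -3.547 -2.143 -3.73
v -2.8 -3.06 -3.846
v -2.747 -2.37 -2.881
v -1.841 -1.614 -3.019
v -3.039 -2.366 -4.781
v -2.133 -1.61 -4.919
v -1.926 -2.731 -4.581
v -1.745 -2.732 -3.407
v -3.135 -1.248 -4.393
v -2.954 -1.249 -3.219
v -0.219 -0.035 -1.407
v 0.693 0.293 -1.456
v 1.13 -0.817 -0.743
v 0.219 -1.145 -0.693
v 0.529 0.48 -1.064
v 0.966 -0.63 -0.351
v 0.193 0.549 -0.751
v 0.631 -0.561 -0.037
v -0.237 0.484 -0.588
v 0.201 -0.625 0.126
v -0.662 0.301 -0.612
v -0.225 -0.809 0.101
v -0.986 0.04 -0.819
v -0.549 -1.069 -0.105
v -1.135 -0.237 -1.16
v -0.697 -1.347 -0.446
v -1.073 -0.469 -1.558
v -0.636 -1.579 -0.844
v -0.816 -0.601 -1.921
v -0.378 -1.711 -1.207
v -0.422 -0.603 -2.166
v 0.016 -1.713 -1.453
v 0.019 -0.476 -2.238
v 0.456 -1.585 -1.524
v 0.405 -0.247 -2.119
v 0.843 -1.357 -1.405
v 0.648 0.03 -1.837
v 1.086 -1.079 -1.123
v 2.354 -0.326 -1.875
v 2.965 -0.907 -1.169
v 2.697 0.982 -1.096
v 3.308 0.4 -0.39
v 3.092 -0.2 -2.41
v 3.703 -0.782 -1.704
v 3.435 1.107 -1.631
v 4.046 0.526 -0.925
v -1.31 1.854 -1.047
v -0.981 0.608 -0.341
v -2.906 2.176 0.263
v -2.577 0.93 0.969
v -0.383 2.63 -0.109
v -0.054 1.384 0.597
v -1.979 2.952 1.201
v -1.65 1.706 1.907
f 1 12 6
f 1 6 2
f 1 2 8
f 1 8 11
f 1 11 12
f 2 6 10
f 6 12 5
f 12 11 3
f 11 8 7
f 8 2 9
f 4 10 5
f 4 5 3
f 4 3 7
f 4 7 9
f 4 9 10
f 5 10 6
f 3 5 12
f 7 3 11
f 9 7 8
f 10 9 2
f 14 13 17
f 14 17 15
f 15 17 18
f 15 18 16
f 17 13 19
f 17 19 18
f 18 19 20
f 18 20 16
f 19 13 21
f 19 21 20
f 20 21 22
f 20 22 16
f 21 13 23
f 21 23 22
f 22 23 24
f 22 24 16
f 23 13 25
f 23 25 24
f 24 25 26
f 24 26 16
f 25 13 27
f 25 27 26
f 26 27 28
f 26 28 16
f 27 13 29
f 27 29 28
f 28 29 30
f 28 30 16
f 29 13 31
f 29 31 30
f 30 31 32
f 30 32 16
f 31 13 33
f 31 33 32
f 32 33 34
f 32 34 16
f 33 13 35
f 33 35 34
f 34 35 36
f 34 36 16
f 35 13 37
f 35 37 36
f 36 37 38
f 36 38 16
f 37 13 39
f 37 39 38
f 38 39 40
f 38 40 16
f 39 13 14
f 39 14 40
f 40 14 15
f 40 15 16
f 42 44 41
f 45 42 41
f 41 44 43
f 43 45 41
f 42 48 44
f 46 42 45
f 46 48 42
f 44 48 43
f 47 45 43
f 43 48 47
f 47 46 45
f 48 46 47
f 50 52 49
f 53 50 49
f 49 52 51
f 51 53 49
f 50 56 52
f 54 50 53
f 54 56 50
f 52 56 51
f 55 53 51
f 51 56 55
f 55 54 53
f 56 54 55



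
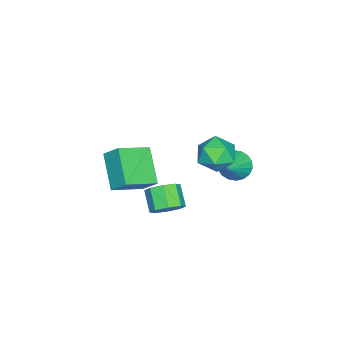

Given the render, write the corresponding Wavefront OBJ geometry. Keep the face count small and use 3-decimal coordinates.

v 1.292 -4.254 0.976
v 1.438 -3.562 1.683
v 2.474 -3.453 -0.053
v 2.62 -2.761 0.654
v 2.44 -5.139 1.606
v 2.586 -4.447 2.313
v 3.622 -4.338 0.577
v 3.768 -3.646 1.284
v -2.618 -1.339 -2.267
v -2.212 -1.121 -2.884
v -1.342 -1.241 -1.393
v -2.322 -0.823 -2.756
v -2.492 -0.627 -2.532
v -2.686 -0.572 -2.255
v -2.867 -0.67 -1.98
v -2.998 -0.899 -1.763
v -3.054 -1.216 -1.645
v -3.024 -1.557 -1.651
v -2.913 -1.856 -1.778
v -2.744 -2.051 -2.003
v -2.55 -2.106 -2.28
v -2.369 -2.009 -2.554
v -2.238 -1.779 -2.772
v -2.182 -1.462 -2.89
v 2.088 -2.552 -1.46
v 2.475 -3.179 -1.525
v 1.778 -3.676 -0.865
v 1.392 -3.048 -0.8
v 2.654 -2.858 -1.094
v 1.957 -3.355 -0.434
v 2.501 -2.358 -0.877
v 1.805 -2.854 -0.218
v 2.107 -1.97 -1.002
v 1.411 -2.467 -0.342
v 1.702 -1.924 -1.395
v 1.005 -2.421 -0.735
v 1.523 -2.245 -1.826
v 0.826 -2.742 -1.166
v 1.675 -2.746 -2.042
v 0.979 -3.242 -1.383
v 2.069 -3.133 -1.918
v 1.373 -3.63 -1.258
v -1.321 -0.939 0.361
v -0.524 -1.026 0.824
v -0.876 -1.994 -0.604
v -0.079 -2.081 -0.141
v -0.872 -2.362 0.245
v -1.147 -1.71 0.841
v -0.253 -1.31 -0.621
v -0.528 -0.658 -0.025
v 0.135 -1.255 0.217
v -0.247 -1.906 0.752
v -1.153 -1.114 -0.532
v -1.535 -1.765 0.003
f 2 4 1
f 5 2 1
f 1 4 3
f 3 5 1
f 2 8 4
f 6 2 5
f 6 8 2
f 4 8 3
f 7 5 3
f 3 8 7
f 7 6 5
f 8 6 7
f 10 9 12
f 10 12 11
f 12 9 13
f 12 13 11
f 13 9 14
f 13 14 11
f 14 9 15
f 14 15 11
f 15 9 16
f 15 16 11
f 16 9 17
f 16 17 11
f 17 9 18
f 17 18 11
f 18 9 19
f 18 19 11
f 19 9 20
f 19 20 11
f 20 9 21
f 20 21 11
f 21 9 22
f 21 22 11
f 22 9 23
f 22 23 11
f 23 9 24
f 23 24 11
f 24 9 10
f 24 10 11
f 26 25 29
f 26 29 27
f 27 29 30
f 27 30 28
f 29 25 31
f 29 31 30
f 30 31 32
f 30 32 28
f 31 25 33
f 31 33 32
f 32 33 34
f 32 34 28
f 33 25 35
f 33 35 34
f 34 35 36
f 34 36 28
f 35 25 37
f 35 37 36
f 36 37 38
f 36 38 28
f 37 25 39
f 37 39 38
f 38 39 40
f 38 40 28
f 39 25 41
f 39 41 40
f 40 41 42
f 40 42 28
f 41 25 26
f 41 26 42
f 42 26 27
f 42 27 28
f 43 54 48
f 43 48 44
f 43 44 50
f 43 50 53
f 43 53 54
f 44 48 52
f 48 54 47
f 54 53 45
f 53 50 49
f 50 44 51
f 46 52 47
f 46 47 45
f 46 45 49
f 46 49 51
f 46 51 52
f 47 52 48
f 45 47 54
f 49 45 53
f 51 49 50
f 52 51 44



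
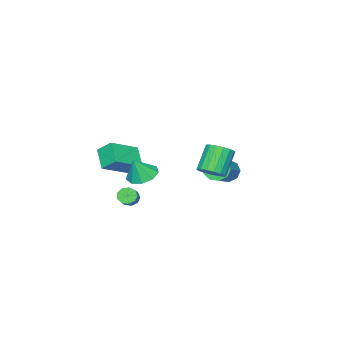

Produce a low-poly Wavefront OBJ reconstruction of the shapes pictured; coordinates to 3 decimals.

v 0.744 1.635 0.014
v 1.344 1.825 0.492
v 0.335 1.655 1.824
v -0.264 1.465 1.346
v 1.183 2.158 0.412
v 0.174 1.988 1.745
v 0.921 2.371 0.241
v -0.088 2.2 1.574
v 0.619 2.415 0.018
v -0.39 2.245 1.351
v 0.346 2.281 -0.206
v -0.663 2.111 1.127
v 0.164 1.999 -0.38
v -0.845 1.828 0.953
v 0.115 1.633 -0.463
v -0.894 1.463 0.869
v 0.21 1.268 -0.438
v -0.799 1.098 0.895
v 0.428 0.987 -0.309
v -0.581 0.817 1.024
v 0.718 0.855 -0.106
v -0.291 0.684 1.227
v 1.014 0.901 0.124
v 0.006 0.731 1.457
v 1.249 1.115 0.329
v 0.24 0.945 1.662
v 1.368 1.449 0.462
v 0.359 1.279 1.794
v 0.335 -4.482 -0.609
v 2.021 -4.912 0.249
v 0.188 -3.661 0.092
v 1.873 -4.09 0.95
v 1.007 -3.61 -1.49
v 2.692 -4.039 -0.632
v 0.859 -2.788 -0.789
v 2.545 -3.218 0.069
v -4.012 -0.88 -2.433
v -3.623 -1.471 -2.761
v -1.918 -0.871 -1.814
v -2.308 -0.28 -1.487
v -3.599 -1.04 -3.075
v -1.895 -0.441 -2.128
v -3.769 -0.535 -3.089
v -2.064 0.064 -2.143
v -4.053 -0.191 -2.797
v -2.348 0.409 -1.85
v -4.318 -0.169 -2.334
v -2.613 0.431 -1.387
v -4.439 -0.48 -1.918
v -2.735 0.12 -0.971
v -4.361 -0.978 -1.743
v -2.657 -0.378 -0.796
v -4.12 -1.43 -1.891
v -2.416 -0.83 -0.944
v -3.828 -1.625 -2.293
v -2.124 -1.025 -1.346
v 1.755 -2.932 -2.828
v 1.943 -2.665 -3.27
v 2.713 -2.221 -2.675
v 2.525 -2.488 -2.232
v 1.685 -2.455 -3.093
v 2.456 -2.011 -2.498
v 1.46 -2.469 -2.792
v 2.231 -2.025 -2.197
v 1.373 -2.699 -2.507
v 2.144 -2.255 -1.912
v 1.465 -3.038 -2.373
v 2.235 -2.594 -1.777
v 1.692 -3.328 -2.451
v 2.462 -2.884 -1.856
v 1.949 -3.432 -2.705
v 2.719 -2.988 -2.11
v 2.115 -3.302 -3.017
v 2.885 -2.858 -2.422
v 2.112 -2.999 -3.24
v 2.883 -2.555 -2.645
v 3.561 -0.606 0.322
v 4.231 -0.076 0.073
v 4.099 -0.734 1.498
v 3.782 0.256 0.315
v 3.229 0.185 0.56
v 2.832 -0.256 0.694
v 2.775 -0.861 0.654
v 3.086 -1.347 0.459
v 3.619 -1.485 0.199
v 4.125 -1.213 -0.003
v 4.366 -0.656 -0.053
f 2 1 5
f 2 5 3
f 3 5 6
f 3 6 4
f 5 1 7
f 5 7 6
f 6 7 8
f 6 8 4
f 7 1 9
f 7 9 8
f 8 9 10
f 8 10 4
f 9 1 11
f 9 11 10
f 10 11 12
f 10 12 4
f 11 1 13
f 11 13 12
f 12 13 14
f 12 14 4
f 13 1 15
f 13 15 14
f 14 15 16
f 14 16 4
f 15 1 17
f 15 17 16
f 16 17 18
f 16 18 4
f 17 1 19
f 17 19 18
f 18 19 20
f 18 20 4
f 19 1 21
f 19 21 20
f 20 21 22
f 20 22 4
f 21 1 23
f 21 23 22
f 22 23 24
f 22 24 4
f 23 1 25
f 23 25 24
f 24 25 26
f 24 26 4
f 25 1 27
f 25 27 26
f 26 27 28
f 26 28 4
f 27 1 2
f 27 2 28
f 28 2 3
f 28 3 4
f 30 32 29
f 33 30 29
f 29 32 31
f 31 33 29
f 30 36 32
f 34 30 33
f 34 36 30
f 32 36 31
f 35 33 31
f 31 36 35
f 35 34 33
f 36 34 35
f 38 37 41
f 38 41 39
f 39 41 42
f 39 42 40
f 41 37 43
f 41 43 42
f 42 43 44
f 42 44 40
f 43 37 45
f 43 45 44
f 44 45 46
f 44 46 40
f 45 37 47
f 45 47 46
f 46 47 48
f 46 48 40
f 47 37 49
f 47 49 48
f 48 49 50
f 48 50 40
f 49 37 51
f 49 51 50
f 50 51 52
f 50 52 40
f 51 37 53
f 51 53 52
f 52 53 54
f 52 54 40
f 53 37 55
f 53 55 54
f 54 55 56
f 54 56 40
f 55 37 38
f 55 38 56
f 56 38 39
f 56 39 40
f 58 57 61
f 58 61 59
f 59 61 62
f 59 62 60
f 61 57 63
f 61 63 62
f 62 63 64
f 62 64 60
f 63 57 65
f 63 65 64
f 64 65 66
f 64 66 60
f 65 57 67
f 65 67 66
f 66 67 68
f 66 68 60
f 67 57 69
f 67 69 68
f 68 69 70
f 68 70 60
f 69 57 71
f 69 71 70
f 70 71 72
f 70 72 60
f 71 57 73
f 71 73 72
f 72 73 74
f 72 74 60
f 73 57 75
f 73 75 74
f 74 75 76
f 74 76 60
f 75 57 58
f 75 58 76
f 76 58 59
f 76 59 60
f 78 77 80
f 78 80 79
f 80 77 81
f 80 81 79
f 81 77 82
f 81 82 79
f 82 77 83
f 82 83 79
f 83 77 84
f 83 84 79
f 84 77 85
f 84 85 79
f 85 77 86
f 85 86 79
f 86 77 87
f 86 87 79
f 87 77 78
f 87 78 79



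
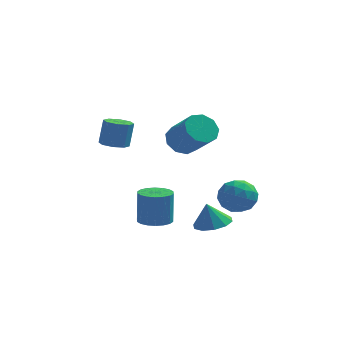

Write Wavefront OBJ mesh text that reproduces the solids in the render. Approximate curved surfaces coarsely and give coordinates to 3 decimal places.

v 0.269 -2.55 1.353
v 0.744 -1.794 1.579
v 1.785 -2.835 2.873
v 1.311 -3.59 2.647
v 0.235 -1.847 1.946
v 1.277 -2.888 3.24
v -0.257 -2.228 2.036
v 0.784 -3.269 3.329
v -0.503 -2.76 1.806
v 0.538 -3.801 3.1
v -0.388 -3.193 1.364
v 0.654 -4.234 2.658
v 0.035 -3.325 0.918
v 1.077 -4.366 2.211
v 0.568 -3.094 0.675
v 1.609 -4.135 1.968
v 0.961 -2.608 0.749
v 2.002 -3.649 2.043
v 1.03 -2.095 1.106
v 2.072 -3.136 2.4
v 3.119 -0.369 -2.322
v 3.833 -0.78 -3.008
v 1.827 -0.86 -3.372
v 2.541 -1.271 -4.058
v 2.386 -1.734 -3.103
v 3.185 -1.431 -2.454
v 2.475 -0.209 -3.926
v 3.274 0.094 -3.277
v 3.435 -0.682 -3.999
v 3.38 -1.624 -3.491
v 2.28 -0.016 -2.889
v 2.225 -0.958 -2.381
v 3.589 -0.531 -2.573
v 2.071 -1.109 -3.807
v 1.98 -1.381 -3.246
v 2.4 -1.623 -3.649
v 3.208 -0.914 -2.247
v 3.628 -1.156 -2.651
v 2.778 -1.716 -2.706
v 2.032 -0.484 -3.729
v 2.452 -0.726 -4.133
v 3.26 -0.017 -2.731
v 3.68 -0.259 -3.134
v 2.882 0.076 -3.674
v 3.775 -0.715 -3.559
v 3.016 -1.004 -4.176
v 2.977 -0.38 -4.098
v 3.447 -0.201 -3.717
v 3.743 -1.27 -3.26
v 2.984 -1.558 -3.877
v 2.893 -1.83 -3.316
v 3.362 -1.652 -2.934
v 3.509 -1.212 -3.842
v 2.676 -0.082 -2.503
v 1.917 -0.37 -3.12
v 2.298 0.012 -3.446
v 2.767 0.19 -3.064
v 2.644 -0.636 -2.204
v 1.885 -0.925 -2.821
v 2.213 -1.439 -2.663
v 2.683 -1.26 -2.282
v 2.151 -0.428 -2.538
v -0.951 -3.327 -3.792
v -0.073 -3.39 -3.785
v -0.071 -3.155 -1.981
v -0.949 -3.093 -1.988
v -0.133 -3.006 -3.835
v -0.131 -2.771 -2.03
v -0.355 -2.686 -3.877
v -0.353 -2.451 -2.072
v -0.695 -2.493 -3.901
v -0.692 -2.258 -2.096
v -1.085 -2.465 -3.904
v -1.083 -2.23 -2.1
v -1.449 -2.608 -3.885
v -1.447 -2.373 -2.08
v -1.715 -2.893 -3.848
v -1.712 -2.659 -2.043
v -1.829 -3.265 -3.799
v -1.827 -3.03 -1.995
v -1.769 -3.649 -3.75
v -1.767 -3.414 -1.945
v -1.547 -3.969 -3.708
v -1.545 -3.734 -1.903
v -1.208 -4.162 -3.684
v -1.205 -3.927 -1.879
v -0.817 -4.19 -3.68
v -0.815 -3.955 -1.876
v -0.453 -4.047 -3.7
v -0.451 -3.812 -1.895
v -0.188 -3.761 -3.737
v -0.185 -3.527 -1.932
v -3.217 -0.981 0.17
v -2.466 -0.961 0.061
v -2.271 -0.64 1.461
v -3.023 -0.659 1.57
v -2.716 -0.443 -0.023
v -2.521 -0.122 1.377
v -3.26 -0.24 0.006
v -3.066 0.082 1.406
v -3.78 -0.471 0.131
v -3.585 -0.149 1.531
v -3.969 -1 0.279
v -3.774 -0.679 1.679
v -3.719 -1.518 0.363
v -3.524 -1.197 1.763
v -3.174 -1.722 0.334
v -2.98 -1.4 1.734
v -2.655 -1.491 0.209
v -2.46 -1.169 1.609
v 1.721 -2.048 -4.485
v 2.579 -1.576 -4.284
v 1.399 -2.012 -3.195
v 2.149 -1.148 -4.404
v 1.556 -1.064 -4.554
v 1.025 -1.356 -4.678
v 0.76 -1.912 -4.728
v 0.862 -2.52 -4.686
v 1.292 -2.948 -4.566
v 1.886 -3.032 -4.416
v 2.416 -2.74 -4.292
v 2.681 -2.184 -4.242
f 2 1 5
f 2 5 3
f 3 5 6
f 3 6 4
f 5 1 7
f 5 7 6
f 6 7 8
f 6 8 4
f 7 1 9
f 7 9 8
f 8 9 10
f 8 10 4
f 9 1 11
f 9 11 10
f 10 11 12
f 10 12 4
f 11 1 13
f 11 13 12
f 12 13 14
f 12 14 4
f 13 1 15
f 13 15 14
f 14 15 16
f 14 16 4
f 15 1 17
f 15 17 16
f 16 17 18
f 16 18 4
f 17 1 19
f 17 19 18
f 18 19 20
f 18 20 4
f 19 1 2
f 19 2 20
f 20 2 3
f 20 3 4
f 21 58 37
f 58 32 61
f 37 61 26
f 58 61 37
f 21 37 33
f 37 26 38
f 33 38 22
f 37 38 33
f 21 33 42
f 33 22 43
f 42 43 28
f 33 43 42
f 21 42 54
f 42 28 57
f 54 57 31
f 42 57 54
f 21 54 58
f 54 31 62
f 58 62 32
f 54 62 58
f 22 38 49
f 38 26 52
f 49 52 30
f 38 52 49
f 26 61 39
f 61 32 60
f 39 60 25
f 61 60 39
f 32 62 59
f 62 31 55
f 59 55 23
f 62 55 59
f 31 57 56
f 57 28 44
f 56 44 27
f 57 44 56
f 28 43 48
f 43 22 45
f 48 45 29
f 43 45 48
f 24 50 36
f 50 30 51
f 36 51 25
f 50 51 36
f 24 36 34
f 36 25 35
f 34 35 23
f 36 35 34
f 24 34 41
f 34 23 40
f 41 40 27
f 34 40 41
f 24 41 46
f 41 27 47
f 46 47 29
f 41 47 46
f 24 46 50
f 46 29 53
f 50 53 30
f 46 53 50
f 25 51 39
f 51 30 52
f 39 52 26
f 51 52 39
f 23 35 59
f 35 25 60
f 59 60 32
f 35 60 59
f 27 40 56
f 40 23 55
f 56 55 31
f 40 55 56
f 29 47 48
f 47 27 44
f 48 44 28
f 47 44 48
f 30 53 49
f 53 29 45
f 49 45 22
f 53 45 49
f 64 63 67
f 64 67 65
f 65 67 68
f 65 68 66
f 67 63 69
f 67 69 68
f 68 69 70
f 68 70 66
f 69 63 71
f 69 71 70
f 70 71 72
f 70 72 66
f 71 63 73
f 71 73 72
f 72 73 74
f 72 74 66
f 73 63 75
f 73 75 74
f 74 75 76
f 74 76 66
f 75 63 77
f 75 77 76
f 76 77 78
f 76 78 66
f 77 63 79
f 77 79 78
f 78 79 80
f 78 80 66
f 79 63 81
f 79 81 80
f 80 81 82
f 80 82 66
f 81 63 83
f 81 83 82
f 82 83 84
f 82 84 66
f 83 63 85
f 83 85 84
f 84 85 86
f 84 86 66
f 85 63 87
f 85 87 86
f 86 87 88
f 86 88 66
f 87 63 89
f 87 89 88
f 88 89 90
f 88 90 66
f 89 63 91
f 89 91 90
f 90 91 92
f 90 92 66
f 91 63 64
f 91 64 92
f 92 64 65
f 92 65 66
f 94 93 97
f 94 97 95
f 95 97 98
f 95 98 96
f 97 93 99
f 97 99 98
f 98 99 100
f 98 100 96
f 99 93 101
f 99 101 100
f 100 101 102
f 100 102 96
f 101 93 103
f 101 103 102
f 102 103 104
f 102 104 96
f 103 93 105
f 103 105 104
f 104 105 106
f 104 106 96
f 105 93 107
f 105 107 106
f 106 107 108
f 106 108 96
f 107 93 109
f 107 109 108
f 108 109 110
f 108 110 96
f 109 93 94
f 109 94 110
f 110 94 95
f 110 95 96
f 112 111 114
f 112 114 113
f 114 111 115
f 114 115 113
f 115 111 116
f 115 116 113
f 116 111 117
f 116 117 113
f 117 111 118
f 117 118 113
f 118 111 119
f 118 119 113
f 119 111 120
f 119 120 113
f 120 111 121
f 120 121 113
f 121 111 122
f 121 122 113
f 122 111 112
f 122 112 113



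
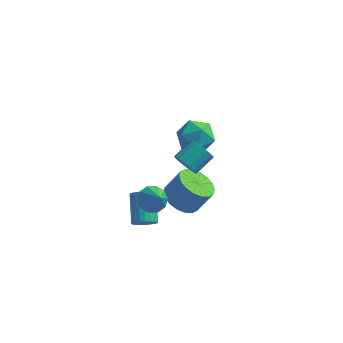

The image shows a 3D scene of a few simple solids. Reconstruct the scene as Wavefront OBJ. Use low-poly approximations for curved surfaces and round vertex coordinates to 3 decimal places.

v 1.702 -0.716 -0.545
v 2.124 -0.108 -0.37
v 2.298 -1.444 0.545
v 1.721 -0.079 -0.13
v 1.311 -0.294 -0.049
v 1.05 -0.669 -0.158
v 1.039 -1.062 -0.414
v 1.281 -1.323 -0.721
v 1.684 -1.352 -0.96
v 2.094 -1.138 -1.041
v 2.354 -0.763 -0.933
v 2.366 -0.369 -0.676
v 2.437 4.264 0.643
v 3.296 4.045 1.227
v 2.264 2.595 0.273
v 3.123 2.376 0.857
v 2.23 2.702 1.329
v 2.337 3.733 1.558
v 3.223 2.907 -0.058
v 3.33 3.938 0.171
v 3.783 3.206 0.794
v 3.169 3.08 1.651
v 2.391 3.56 -0.151
v 1.777 3.434 0.706
v 2.684 0.892 -1.972
v 3.564 0.633 -2.417
v 4.276 0.948 -1.194
v 3.396 1.208 -0.748
v 3.53 1.075 -2.511
v 4.242 1.391 -1.288
v 3.328 1.482 -2.499
v 4.04 1.797 -1.276
v 2.999 1.772 -2.382
v 3.711 2.087 -1.159
v 2.607 1.887 -2.183
v 3.319 2.202 -0.96
v 2.231 1.806 -1.943
v 2.943 2.121 -0.72
v 1.944 1.543 -1.709
v 2.656 1.859 -0.485
v 1.804 1.152 -1.526
v 2.516 1.467 -0.303
v 1.838 0.709 -1.432
v 2.55 1.025 -0.209
v 2.04 0.303 -1.444
v 2.752 0.618 -0.221
v 2.369 0.013 -1.561
v 3.081 0.328 -0.338
v 2.761 -0.102 -1.76
v 3.473 0.213 -0.537
v 3.137 -0.021 -2
v 3.849 0.294 -0.777
v 3.424 0.241 -2.235
v 4.136 0.557 -1.011
v 3.377 -0.947 2.969
v 3.931 -1.072 2.56
v 4.518 -0.178 3.082
v 3.963 -0.053 3.491
v 3.75 -0.851 2.385
v 4.337 0.043 2.907
v 3.484 -0.652 2.343
v 4.07 0.242 2.865
v 3.193 -0.521 2.445
v 3.78 0.373 2.967
v 2.944 -0.487 2.667
v 3.531 0.407 3.189
v 2.794 -0.559 2.958
v 3.381 0.336 3.48
v 2.778 -0.719 3.252
v 3.365 0.175 3.774
v 2.899 -0.932 3.481
v 3.486 -0.038 4.002
v 3.129 -1.148 3.592
v 3.716 -0.254 4.114
v 3.416 -1.318 3.561
v 4.003 -0.424 4.083
v 3.694 -1.404 3.394
v 4.281 -0.51 3.916
v 3.899 -1.384 3.13
v 4.486 -0.49 3.652
v 3.985 -1.264 2.829
v 4.571 -0.37 3.351
v 1.103 -0.06 -3.454
v 1.617 0.269 -3.678
v 1.151 1.628 -2.751
v 0.637 1.3 -2.526
v 1.441 0.327 -3.851
v 0.976 1.687 -2.924
v 1.214 0.327 -3.964
v 0.749 1.686 -3.037
v 0.97 0.267 -3.999
v 0.505 1.627 -3.072
v 0.746 0.158 -3.952
v 0.281 1.517 -3.024
v 0.577 0.016 -3.828
v 0.111 1.375 -2.901
v 0.487 -0.138 -3.647
v 0.022 1.221 -2.72
v 0.491 -0.28 -3.437
v 0.026 1.079 -2.51
v 0.589 -0.388 -3.229
v 0.123 0.971 -2.302
v 0.764 -0.447 -3.056
v 0.299 0.913 -2.129
v 0.991 -0.446 -2.943
v 0.526 0.913 -2.016
v 1.235 -0.387 -2.908
v 0.77 0.973 -1.981
v 1.459 -0.277 -2.956
v 0.994 1.082 -2.028
v 1.629 -0.135 -3.079
v 1.163 1.224 -2.152
v 1.718 0.019 -3.26
v 1.253 1.378 -2.333
v 1.714 0.161 -3.47
v 1.249 1.52 -2.543
f 2 1 4
f 2 4 3
f 4 1 5
f 4 5 3
f 5 1 6
f 5 6 3
f 6 1 7
f 6 7 3
f 7 1 8
f 7 8 3
f 8 1 9
f 8 9 3
f 9 1 10
f 9 10 3
f 10 1 11
f 10 11 3
f 11 1 12
f 11 12 3
f 12 1 2
f 12 2 3
f 13 24 18
f 13 18 14
f 13 14 20
f 13 20 23
f 13 23 24
f 14 18 22
f 18 24 17
f 24 23 15
f 23 20 19
f 20 14 21
f 16 22 17
f 16 17 15
f 16 15 19
f 16 19 21
f 16 21 22
f 17 22 18
f 15 17 24
f 19 15 23
f 21 19 20
f 22 21 14
f 26 25 29
f 26 29 27
f 27 29 30
f 27 30 28
f 29 25 31
f 29 31 30
f 30 31 32
f 30 32 28
f 31 25 33
f 31 33 32
f 32 33 34
f 32 34 28
f 33 25 35
f 33 35 34
f 34 35 36
f 34 36 28
f 35 25 37
f 35 37 36
f 36 37 38
f 36 38 28
f 37 25 39
f 37 39 38
f 38 39 40
f 38 40 28
f 39 25 41
f 39 41 40
f 40 41 42
f 40 42 28
f 41 25 43
f 41 43 42
f 42 43 44
f 42 44 28
f 43 25 45
f 43 45 44
f 44 45 46
f 44 46 28
f 45 25 47
f 45 47 46
f 46 47 48
f 46 48 28
f 47 25 49
f 47 49 48
f 48 49 50
f 48 50 28
f 49 25 51
f 49 51 50
f 50 51 52
f 50 52 28
f 51 25 53
f 51 53 52
f 52 53 54
f 52 54 28
f 53 25 26
f 53 26 54
f 54 26 27
f 54 27 28
f 56 55 59
f 56 59 57
f 57 59 60
f 57 60 58
f 59 55 61
f 59 61 60
f 60 61 62
f 60 62 58
f 61 55 63
f 61 63 62
f 62 63 64
f 62 64 58
f 63 55 65
f 63 65 64
f 64 65 66
f 64 66 58
f 65 55 67
f 65 67 66
f 66 67 68
f 66 68 58
f 67 55 69
f 67 69 68
f 68 69 70
f 68 70 58
f 69 55 71
f 69 71 70
f 70 71 72
f 70 72 58
f 71 55 73
f 71 73 72
f 72 73 74
f 72 74 58
f 73 55 75
f 73 75 74
f 74 75 76
f 74 76 58
f 75 55 77
f 75 77 76
f 76 77 78
f 76 78 58
f 77 55 79
f 77 79 78
f 78 79 80
f 78 80 58
f 79 55 81
f 79 81 80
f 80 81 82
f 80 82 58
f 81 55 56
f 81 56 82
f 82 56 57
f 82 57 58
f 84 83 87
f 84 87 85
f 85 87 88
f 85 88 86
f 87 83 89
f 87 89 88
f 88 89 90
f 88 90 86
f 89 83 91
f 89 91 90
f 90 91 92
f 90 92 86
f 91 83 93
f 91 93 92
f 92 93 94
f 92 94 86
f 93 83 95
f 93 95 94
f 94 95 96
f 94 96 86
f 95 83 97
f 95 97 96
f 96 97 98
f 96 98 86
f 97 83 99
f 97 99 98
f 98 99 100
f 98 100 86
f 99 83 101
f 99 101 100
f 100 101 102
f 100 102 86
f 101 83 103
f 101 103 102
f 102 103 104
f 102 104 86
f 103 83 105
f 103 105 104
f 104 105 106
f 104 106 86
f 105 83 107
f 105 107 106
f 106 107 108
f 106 108 86
f 107 83 109
f 107 109 108
f 108 109 110
f 108 110 86
f 109 83 111
f 109 111 110
f 110 111 112
f 110 112 86
f 111 83 113
f 111 113 112
f 112 113 114
f 112 114 86
f 113 83 115
f 113 115 114
f 114 115 116
f 114 116 86
f 115 83 84
f 115 84 116
f 116 84 85
f 116 85 86



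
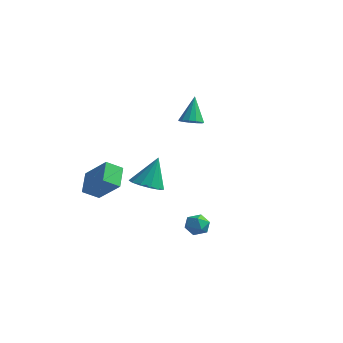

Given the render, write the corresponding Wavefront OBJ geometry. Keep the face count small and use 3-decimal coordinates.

v -1.689 -3.065 -0.978
v -2.15 -3.773 -0.463
v -2.279 -2.123 -0.213
v -2.74 -2.831 0.303
v -0.32 -3.129 0.157
v -0.781 -3.837 0.673
v -0.91 -2.187 0.923
v -1.371 -2.895 1.438
v -1.266 3.585 2.213
v -0.616 3.631 2.318
v -1.554 4.275 3.707
v -0.718 3.947 2.152
v -0.994 4.149 2.005
v -1.356 4.172 1.925
v -1.69 4.008 1.936
v -1.889 3.71 2.035
v -1.89 3.373 2.191
v -1.693 3.102 2.354
v -1.361 2.985 2.472
v -0.998 3.059 2.508
v -0.72 3.299 2.451
v 2.471 -1.753 -2.27
v 2.805 -1.25 -2.59
v 3.235 -1.75 -1.47
v 3.569 -1.247 -1.79
v 2.961 -1.125 -1.503
v 2.489 -1.126 -1.997
v 3.551 -1.874 -2.063
v 3.079 -1.875 -2.557
v 3.473 -1.325 -2.462
v 3.108 -0.862 -2.116
v 2.932 -2.138 -1.944
v 2.567 -1.675 -1.598
v -0.133 -1.383 -0.254
v 0.672 -1.054 -0.487
v 0.073 -0.717 1.394
v 0.334 -0.691 -0.592
v -0.153 -0.548 -0.589
v -0.633 -0.67 -0.48
v -0.954 -1.018 -0.3
v -1.014 -1.482 -0.104
v -0.795 -1.915 0.043
v -0.365 -2.179 0.096
v 0.139 -2.19 0.038
v 0.556 -1.945 -0.113
v 0.755 -1.522 -0.309
f 2 4 1
f 5 2 1
f 1 4 3
f 3 5 1
f 2 8 4
f 6 2 5
f 6 8 2
f 4 8 3
f 7 5 3
f 3 8 7
f 7 6 5
f 8 6 7
f 10 9 12
f 10 12 11
f 12 9 13
f 12 13 11
f 13 9 14
f 13 14 11
f 14 9 15
f 14 15 11
f 15 9 16
f 15 16 11
f 16 9 17
f 16 17 11
f 17 9 18
f 17 18 11
f 18 9 19
f 18 19 11
f 19 9 20
f 19 20 11
f 20 9 21
f 20 21 11
f 21 9 10
f 21 10 11
f 22 33 27
f 22 27 23
f 22 23 29
f 22 29 32
f 22 32 33
f 23 27 31
f 27 33 26
f 33 32 24
f 32 29 28
f 29 23 30
f 25 31 26
f 25 26 24
f 25 24 28
f 25 28 30
f 25 30 31
f 26 31 27
f 24 26 33
f 28 24 32
f 30 28 29
f 31 30 23
f 35 34 37
f 35 37 36
f 37 34 38
f 37 38 36
f 38 34 39
f 38 39 36
f 39 34 40
f 39 40 36
f 40 34 41
f 40 41 36
f 41 34 42
f 41 42 36
f 42 34 43
f 42 43 36
f 43 34 44
f 43 44 36
f 44 34 45
f 44 45 36
f 45 34 46
f 45 46 36
f 46 34 35
f 46 35 36



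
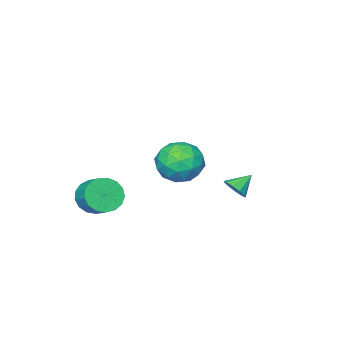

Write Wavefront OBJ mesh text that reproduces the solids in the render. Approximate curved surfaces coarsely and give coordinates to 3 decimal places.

v 1.896 3.304 2.96
v 2.732 3.378 3.86
v 0.968 1.842 3.94
v 1.804 1.916 4.84
v 0.999 2.831 4.672
v 1.572 3.734 4.066
v 2.128 1.486 3.734
v 2.701 2.389 3.128
v 2.875 2.254 4.339
v 2.177 3.085 4.918
v 1.523 2.135 2.882
v 0.825 2.966 3.461
v 2.396 3.47 3.324
v 1.304 1.75 4.476
v 0.831 2.288 4.377
v 1.322 2.331 4.906
v 1.714 3.679 3.445
v 2.205 3.722 3.974
v 1.186 3.401 4.451
v 1.495 1.498 3.826
v 1.986 1.541 4.355
v 2.378 2.889 2.894
v 2.869 2.932 3.423
v 2.514 1.819 3.349
v 2.97 2.852 4.134
v 2.425 1.993 4.711
v 2.615 1.74 4.061
v 2.953 2.271 3.704
v 2.56 3.341 4.475
v 2.015 2.481 5.051
v 1.542 3.019 4.952
v 1.879 3.55 4.596
v 2.644 2.68 4.756
v 1.685 2.739 2.749
v 1.14 1.879 3.325
v 1.821 1.67 3.204
v 2.158 2.201 2.848
v 1.275 3.227 3.089
v 0.73 2.368 3.666
v 0.747 2.949 4.096
v 1.085 3.48 3.739
v 1.056 2.54 3.044
v 2.656 -2.343 0.042
v 3.436 -2.827 0.51
v 3.703 -1.821 1.106
v 2.924 -1.337 0.638
v 3.641 -2.641 0.103
v 3.908 -1.634 0.699
v 3.62 -2.386 -0.319
v 3.887 -1.379 0.278
v 3.379 -2.121 -0.657
v 3.646 -1.114 -0.061
v 2.972 -1.907 -0.836
v 3.239 -0.901 -0.24
v 2.493 -1.793 -0.814
v 2.76 -0.787 -0.217
v 2.051 -1.805 -0.595
v 2.319 -0.799 0.001
v 1.748 -1.941 -0.231
v 2.015 -0.934 0.366
v 1.653 -2.168 0.196
v 1.92 -1.162 0.792
v 1.788 -2.436 0.588
v 2.055 -1.43 1.184
v 2.122 -2.682 0.854
v 2.389 -1.676 1.45
v 2.578 -2.851 0.935
v 2.845 -1.845 1.531
v 3.052 -2.903 0.81
v 3.319 -1.897 1.407
v -3.028 1.361 -0.142
v -2.617 1.229 0.434
v -3.972 1.579 0.582
v -2.588 1.663 0.341
v -2.727 1.982 0.064
v -2.98 2.063 -0.292
v -3.252 1.876 -0.591
v -3.439 1.493 -0.718
v -3.468 1.059 -0.625
v -3.329 0.74 -0.347
v -3.075 0.658 0.009
v -2.803 0.845 0.307
f 1 38 17
f 38 12 41
f 17 41 6
f 38 41 17
f 1 17 13
f 17 6 18
f 13 18 2
f 17 18 13
f 1 13 22
f 13 2 23
f 22 23 8
f 13 23 22
f 1 22 34
f 22 8 37
f 34 37 11
f 22 37 34
f 1 34 38
f 34 11 42
f 38 42 12
f 34 42 38
f 2 18 29
f 18 6 32
f 29 32 10
f 18 32 29
f 6 41 19
f 41 12 40
f 19 40 5
f 41 40 19
f 12 42 39
f 42 11 35
f 39 35 3
f 42 35 39
f 11 37 36
f 37 8 24
f 36 24 7
f 37 24 36
f 8 23 28
f 23 2 25
f 28 25 9
f 23 25 28
f 4 30 16
f 30 10 31
f 16 31 5
f 30 31 16
f 4 16 14
f 16 5 15
f 14 15 3
f 16 15 14
f 4 14 21
f 14 3 20
f 21 20 7
f 14 20 21
f 4 21 26
f 21 7 27
f 26 27 9
f 21 27 26
f 4 26 30
f 26 9 33
f 30 33 10
f 26 33 30
f 5 31 19
f 31 10 32
f 19 32 6
f 31 32 19
f 3 15 39
f 15 5 40
f 39 40 12
f 15 40 39
f 7 20 36
f 20 3 35
f 36 35 11
f 20 35 36
f 9 27 28
f 27 7 24
f 28 24 8
f 27 24 28
f 10 33 29
f 33 9 25
f 29 25 2
f 33 25 29
f 44 43 47
f 44 47 45
f 45 47 48
f 45 48 46
f 47 43 49
f 47 49 48
f 48 49 50
f 48 50 46
f 49 43 51
f 49 51 50
f 50 51 52
f 50 52 46
f 51 43 53
f 51 53 52
f 52 53 54
f 52 54 46
f 53 43 55
f 53 55 54
f 54 55 56
f 54 56 46
f 55 43 57
f 55 57 56
f 56 57 58
f 56 58 46
f 57 43 59
f 57 59 58
f 58 59 60
f 58 60 46
f 59 43 61
f 59 61 60
f 60 61 62
f 60 62 46
f 61 43 63
f 61 63 62
f 62 63 64
f 62 64 46
f 63 43 65
f 63 65 64
f 64 65 66
f 64 66 46
f 65 43 67
f 65 67 66
f 66 67 68
f 66 68 46
f 67 43 69
f 67 69 68
f 68 69 70
f 68 70 46
f 69 43 44
f 69 44 70
f 70 44 45
f 70 45 46
f 72 71 74
f 72 74 73
f 74 71 75
f 74 75 73
f 75 71 76
f 75 76 73
f 76 71 77
f 76 77 73
f 77 71 78
f 77 78 73
f 78 71 79
f 78 79 73
f 79 71 80
f 79 80 73
f 80 71 81
f 80 81 73
f 81 71 82
f 81 82 73
f 82 71 72
f 82 72 73



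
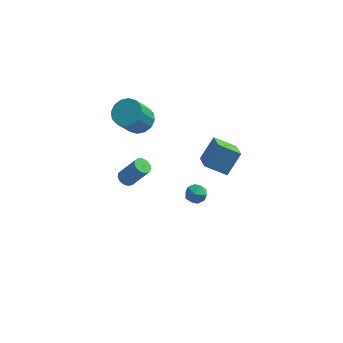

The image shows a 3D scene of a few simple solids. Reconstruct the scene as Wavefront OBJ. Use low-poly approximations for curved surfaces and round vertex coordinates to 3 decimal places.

v -2.898 2.428 -2.097
v -2.445 2.449 -2.407
v -1.489 2.414 -1.014
v -1.942 2.392 -0.703
v -2.523 2.743 -2.346
v -1.567 2.708 -0.953
v -2.72 2.936 -2.206
v -1.764 2.901 -0.813
v -2.974 2.968 -2.031
v -2.018 2.933 -0.638
v -3.204 2.829 -1.877
v -2.248 2.793 -0.484
v -3.336 2.562 -1.792
v -2.38 2.526 -0.399
v -3.33 2.252 -1.805
v -2.374 2.217 -0.412
v -3.186 1.998 -1.91
v -2.23 1.963 -0.516
v -2.951 1.881 -2.074
v -1.995 1.845 -0.681
v -2.699 1.937 -2.245
v -1.743 1.902 -0.852
v -2.51 2.149 -2.37
v -1.554 2.114 -0.976
v 0.379 2.804 -3.429
v 0.834 3.204 -3.029
v 1.146 1.916 -3.411
v 1.601 2.316 -3.011
v 0.977 2.08 -2.725
v 0.503 2.629 -2.736
v 1.477 2.491 -3.704
v 1.003 3.04 -3.715
v 1.512 3.011 -3.199
v 1.203 2.756 -2.594
v 0.777 2.364 -3.846
v 0.468 2.109 -3.241
v 2.994 -0.914 2.76
v 1.78 -0.924 3.438
v 2.652 0.214 2.165
v 1.438 0.204 2.843
v 3.622 -0.124 3.897
v 2.408 -0.134 4.575
v 3.28 1.004 3.302
v 2.066 0.994 3.98
v -2.133 2.688 3.223
v -1.388 2.95 3.655
v -1.962 2.154 5.128
v -2.707 1.892 4.697
v -1.694 3.295 3.722
v -2.267 2.499 5.195
v -2.117 3.477 3.655
v -2.691 2.682 5.129
v -2.545 3.448 3.473
v -3.119 2.652 4.947
v -2.862 3.215 3.224
v -3.436 2.42 4.697
v -2.984 2.841 2.975
v -3.558 2.046 4.448
v -2.878 2.426 2.792
v -3.452 1.63 4.265
v -2.573 2.081 2.725
v -3.146 1.285 4.198
v -2.149 1.898 2.791
v -2.723 1.103 4.265
v -1.721 1.928 2.973
v -2.295 1.132 4.447
v -1.404 2.16 3.223
v -1.978 1.365 4.696
v -1.282 2.534 3.472
v -1.856 1.739 4.945
f 2 1 5
f 2 5 3
f 3 5 6
f 3 6 4
f 5 1 7
f 5 7 6
f 6 7 8
f 6 8 4
f 7 1 9
f 7 9 8
f 8 9 10
f 8 10 4
f 9 1 11
f 9 11 10
f 10 11 12
f 10 12 4
f 11 1 13
f 11 13 12
f 12 13 14
f 12 14 4
f 13 1 15
f 13 15 14
f 14 15 16
f 14 16 4
f 15 1 17
f 15 17 16
f 16 17 18
f 16 18 4
f 17 1 19
f 17 19 18
f 18 19 20
f 18 20 4
f 19 1 21
f 19 21 20
f 20 21 22
f 20 22 4
f 21 1 23
f 21 23 22
f 22 23 24
f 22 24 4
f 23 1 2
f 23 2 24
f 24 2 3
f 24 3 4
f 25 36 30
f 25 30 26
f 25 26 32
f 25 32 35
f 25 35 36
f 26 30 34
f 30 36 29
f 36 35 27
f 35 32 31
f 32 26 33
f 28 34 29
f 28 29 27
f 28 27 31
f 28 31 33
f 28 33 34
f 29 34 30
f 27 29 36
f 31 27 35
f 33 31 32
f 34 33 26
f 38 40 37
f 41 38 37
f 37 40 39
f 39 41 37
f 38 44 40
f 42 38 41
f 42 44 38
f 40 44 39
f 43 41 39
f 39 44 43
f 43 42 41
f 44 42 43
f 46 45 49
f 46 49 47
f 47 49 50
f 47 50 48
f 49 45 51
f 49 51 50
f 50 51 52
f 50 52 48
f 51 45 53
f 51 53 52
f 52 53 54
f 52 54 48
f 53 45 55
f 53 55 54
f 54 55 56
f 54 56 48
f 55 45 57
f 55 57 56
f 56 57 58
f 56 58 48
f 57 45 59
f 57 59 58
f 58 59 60
f 58 60 48
f 59 45 61
f 59 61 60
f 60 61 62
f 60 62 48
f 61 45 63
f 61 63 62
f 62 63 64
f 62 64 48
f 63 45 65
f 63 65 64
f 64 65 66
f 64 66 48
f 65 45 67
f 65 67 66
f 66 67 68
f 66 68 48
f 67 45 69
f 67 69 68
f 68 69 70
f 68 70 48
f 69 45 46
f 69 46 70
f 70 46 47
f 70 47 48

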